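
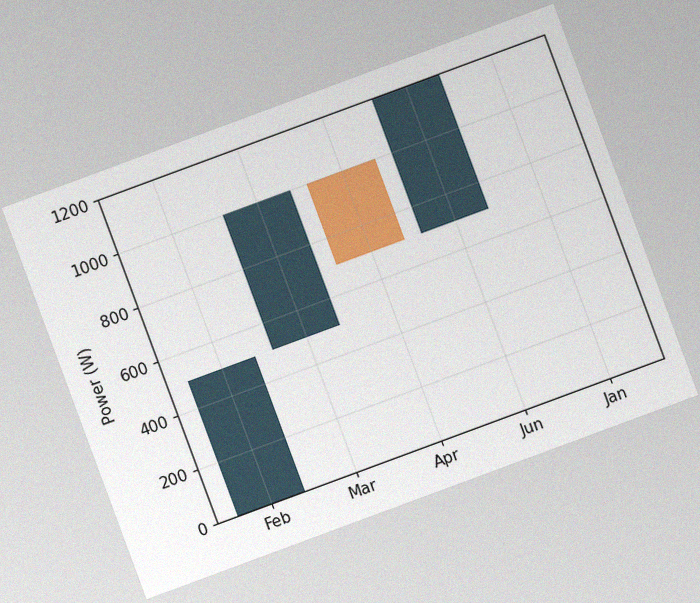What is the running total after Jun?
1200W

The chart is tilted about 20° counter-clockwise, with some photo noise. After Jun the running total reaches 1200W.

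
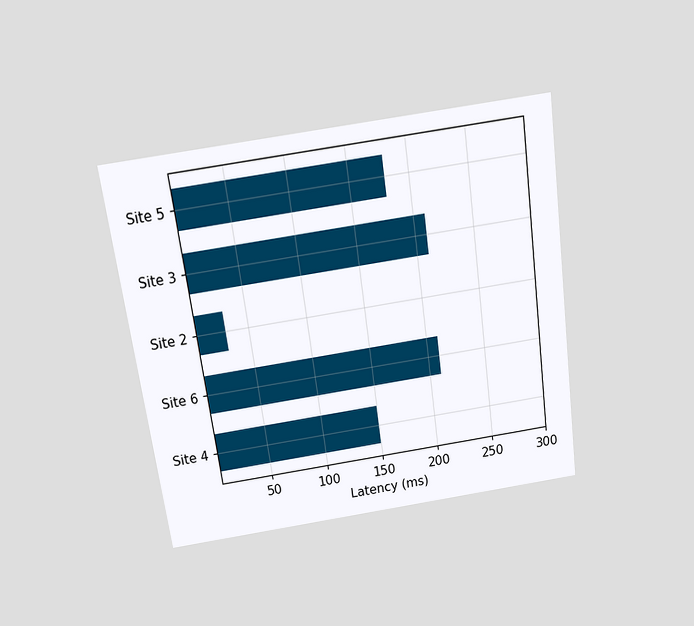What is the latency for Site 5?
180ms

The chart is tilted about 8° counter-clockwise and viewed slightly from above. Reading along the chart's x-axis, the Site 5 bar reaches 180ms.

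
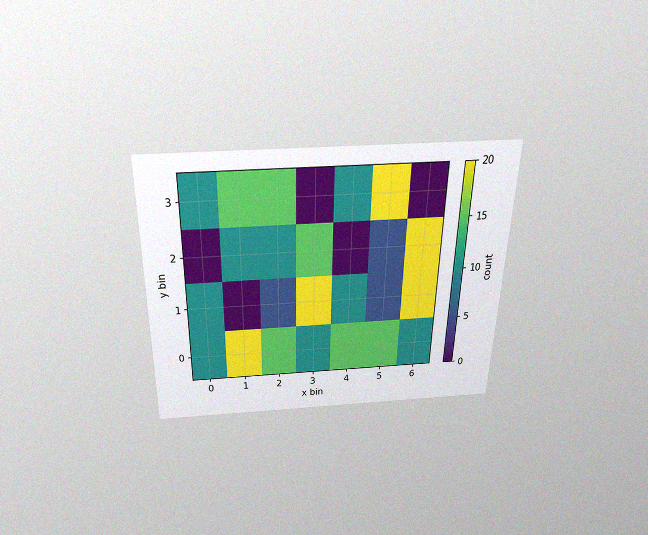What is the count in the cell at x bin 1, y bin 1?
The chart is viewed slightly from above, with some photo noise. Matching the cell (1, 1) against the colorbar gives 0.

0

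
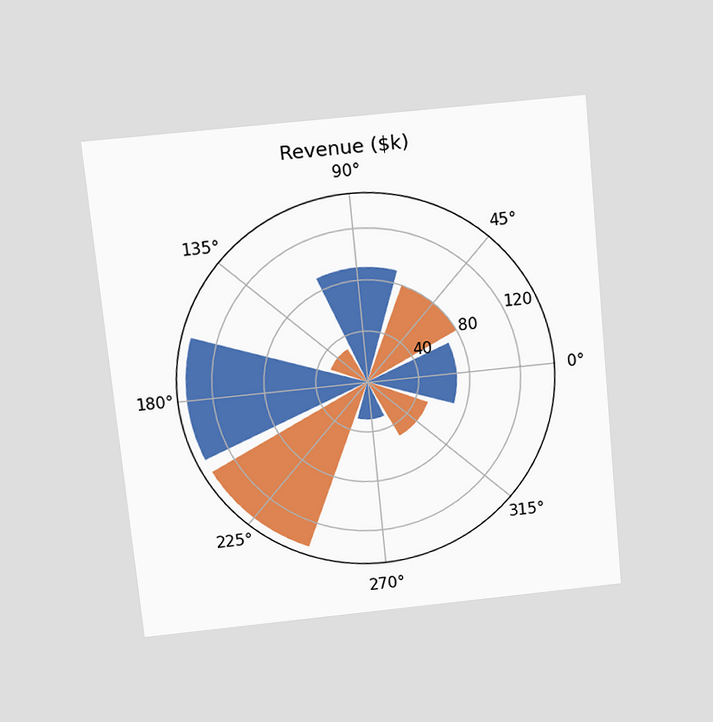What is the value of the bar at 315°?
The chart is tilted about 6° counter-clockwise and viewed slightly from above. The bar at 315° reaches $50k on the radial axis.

$50k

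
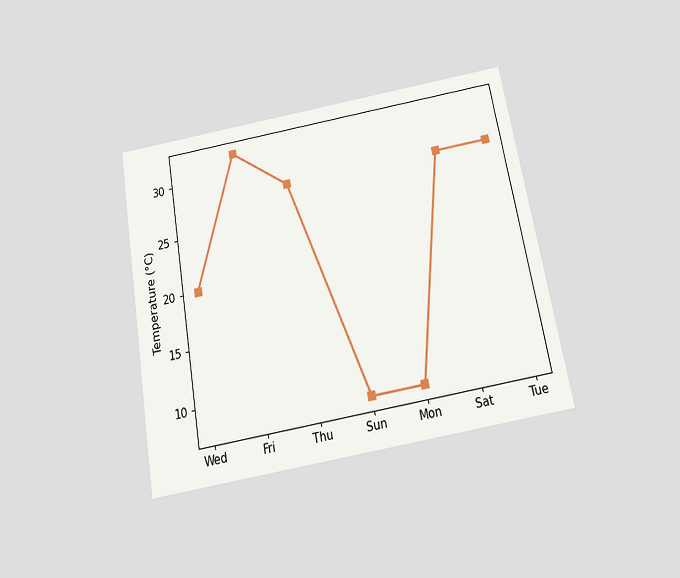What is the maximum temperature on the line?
32°C

The chart is tilted about 10° counter-clockwise and viewed slightly from below. The highest point is at Fri, and reading across to the y-axis gives 32°C.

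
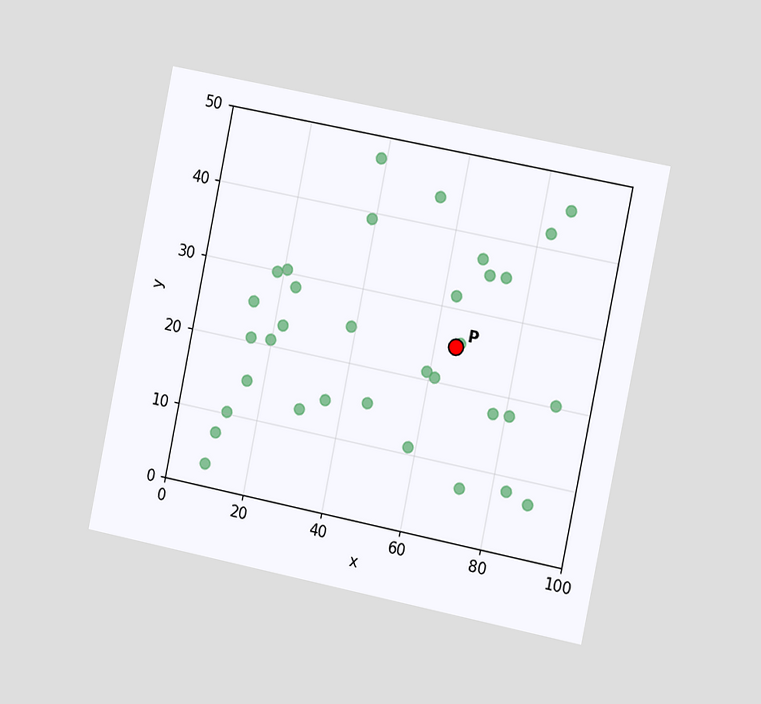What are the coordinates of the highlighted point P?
The chart is tilted about 11° clockwise and viewed slightly from the right. Following the gridlines from P to each axis, P sits at (65, 25).

(65, 25)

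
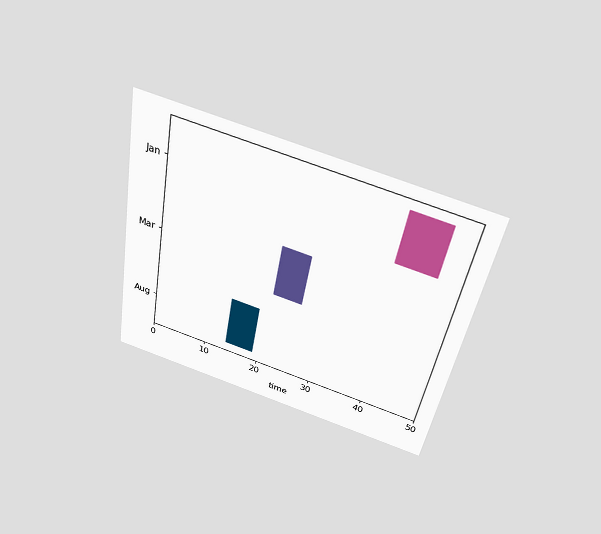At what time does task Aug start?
14

The chart is tilted about 10° clockwise and viewed slightly from above. The Aug bar begins at t=14.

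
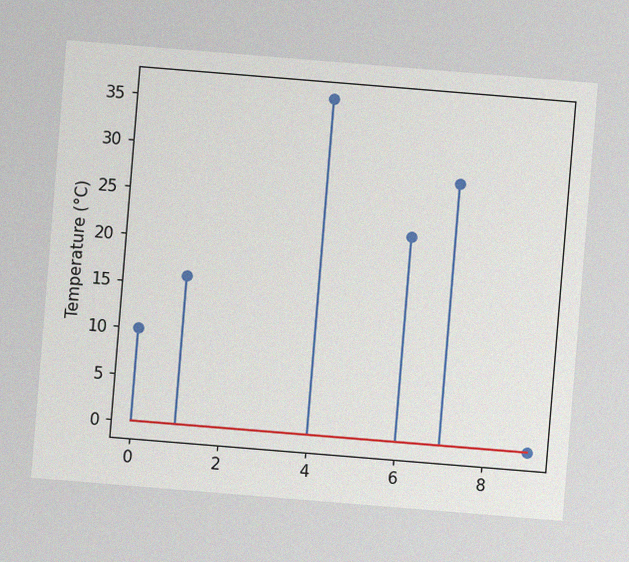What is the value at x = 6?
The chart is tilted about 5° clockwise, with some photo noise. The stem at x=6 reaches 22°C.

22°C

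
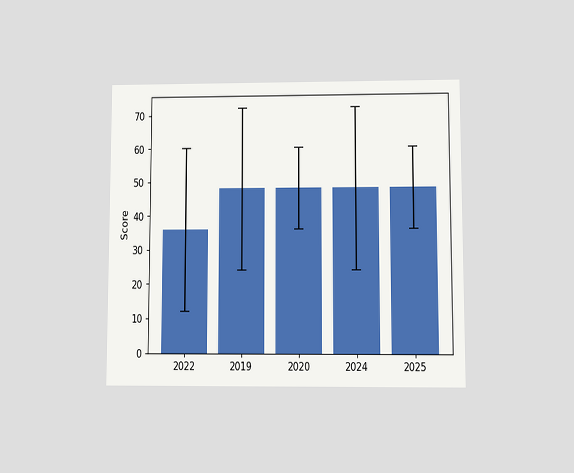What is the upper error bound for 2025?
60

The chart is viewed at a slight angle. The 2025 bar's upper whisker reaches 60.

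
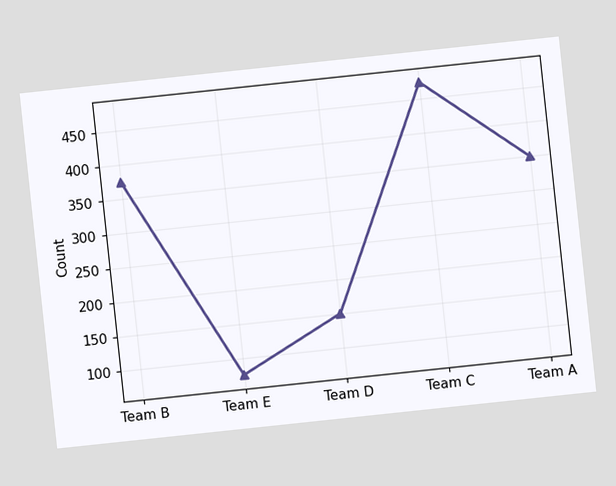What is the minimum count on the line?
The chart is tilted about 6° counter-clockwise. The lowest point is at Team E, and reading across to the y-axis gives 75.

75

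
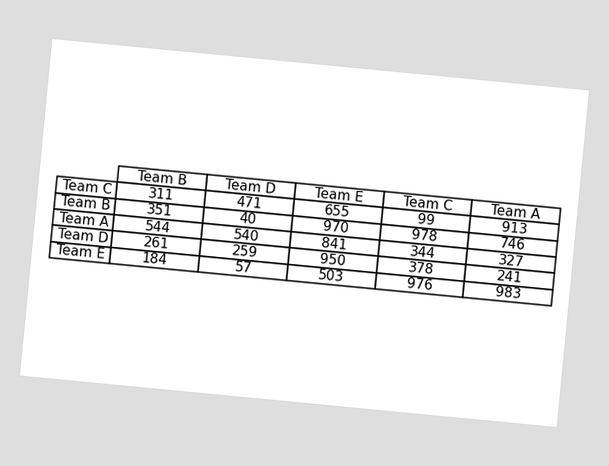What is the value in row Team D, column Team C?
378

The chart is tilted about 5° clockwise. The (Team D, Team C) cell reads 378.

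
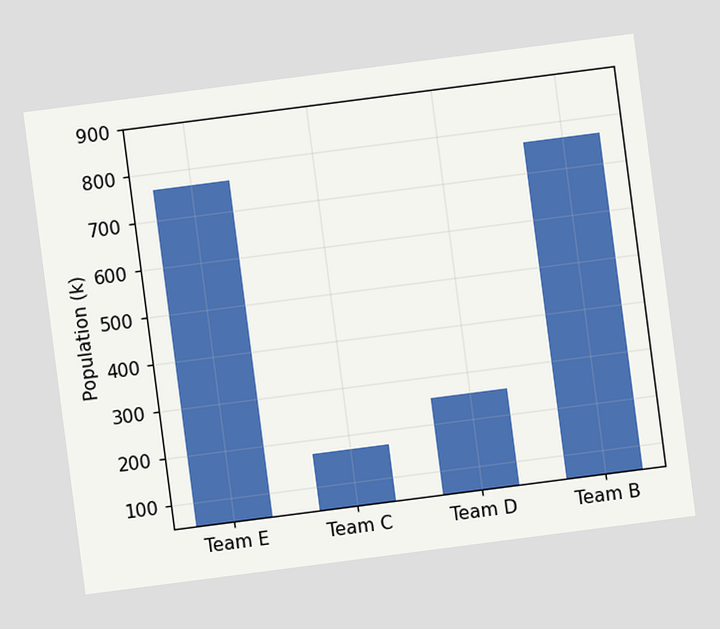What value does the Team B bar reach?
The chart is tilted about 7° counter-clockwise. Reading along the chart's y-axis, the Team B bar reaches 765k.

765k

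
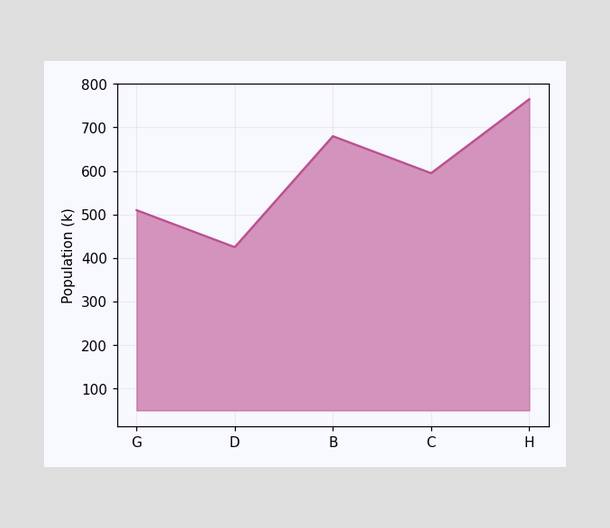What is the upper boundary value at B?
At B the upper boundary is at 680k.

680k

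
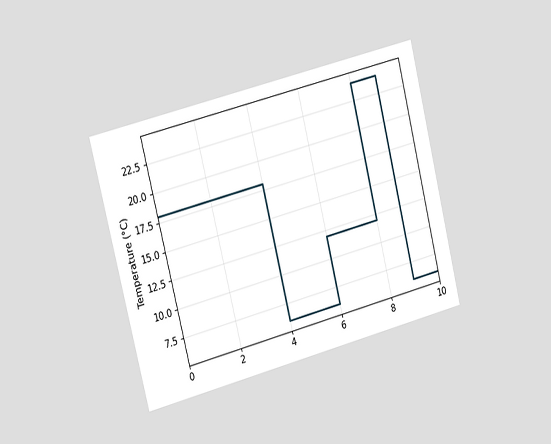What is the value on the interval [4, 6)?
6°C

The chart is tilted about 14° counter-clockwise and viewed slightly from the left. On [4, 6) the step sits at 6°C.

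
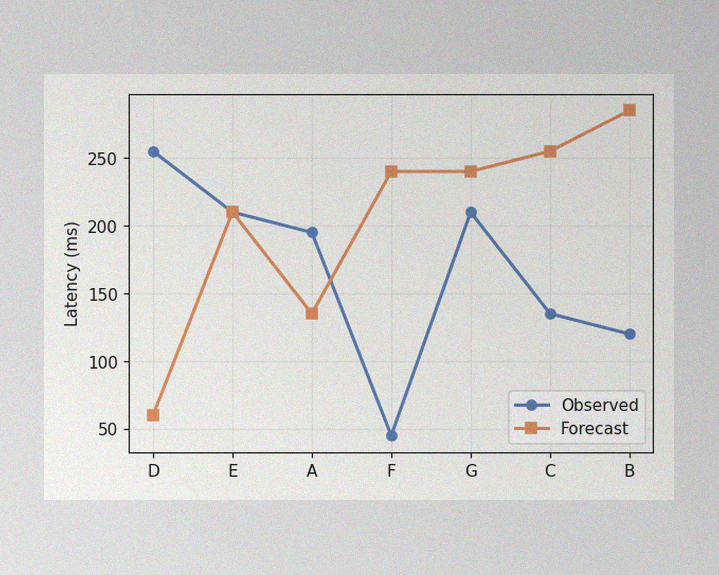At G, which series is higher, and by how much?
The image has some photo noise and uneven lighting. At G, Forecast sits above the other line by 30ms.

Forecast, by 30ms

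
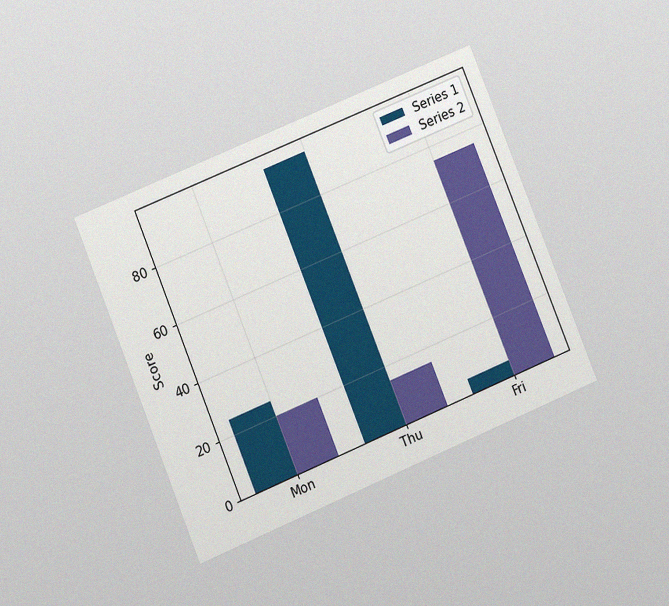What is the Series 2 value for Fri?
The chart is tilted about 22° counter-clockwise and viewed at a slight angle, with some photo noise. The Series 2 bar at Fri reaches 75 on the y-axis.

75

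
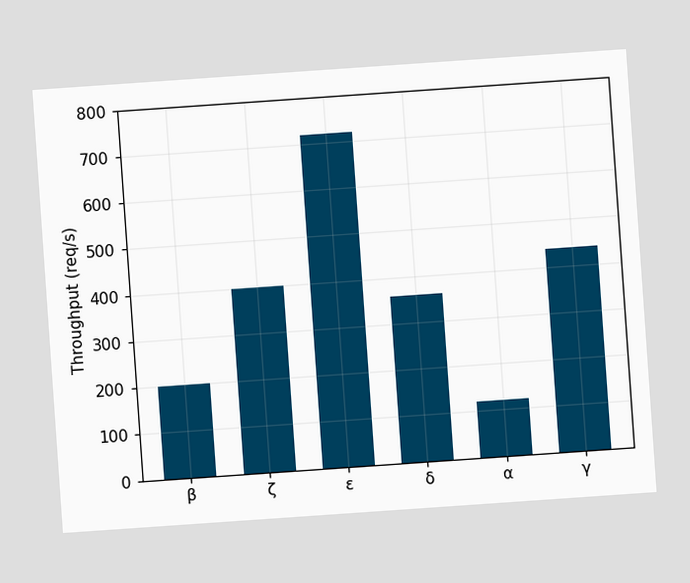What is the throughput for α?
120req/s

The chart is tilted about 4° counter-clockwise. Reading along the chart's y-axis, the α bar reaches 120req/s.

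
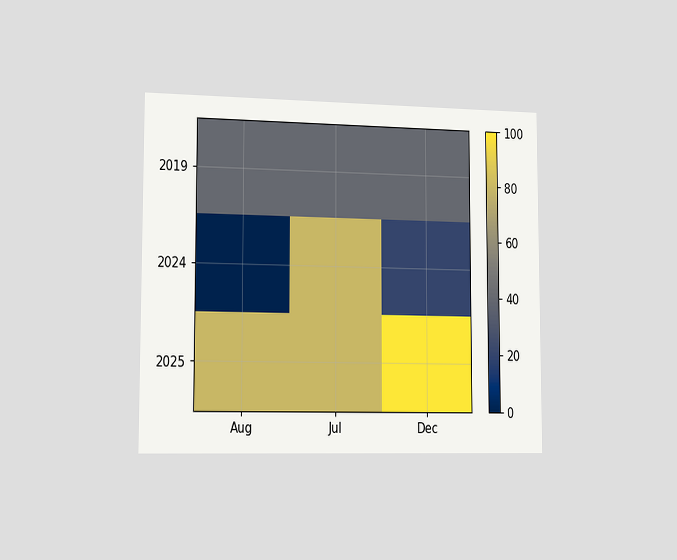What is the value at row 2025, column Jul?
The chart is viewed slightly from the left. Matching cell (2025, Jul) against the colorbar gives 80.

80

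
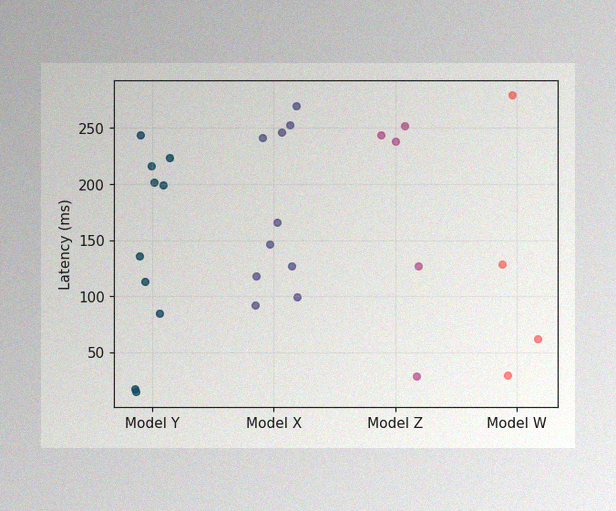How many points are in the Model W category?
The image has some photo noise and uneven lighting. Counting the markers in the Model W column gives 4.

4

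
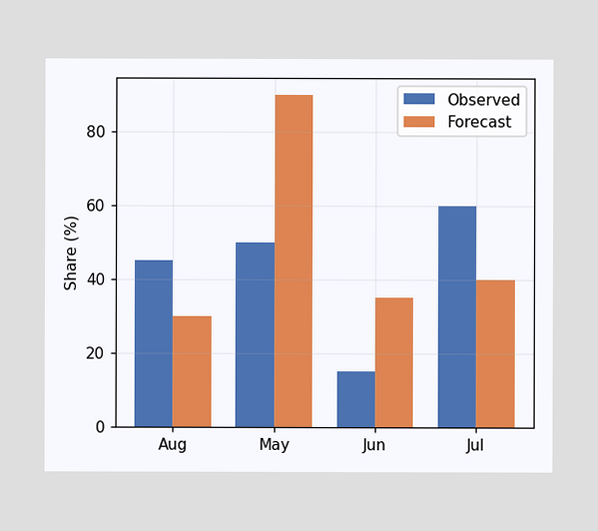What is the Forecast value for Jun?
35%

The Forecast bar at Jun reaches 35% on the y-axis.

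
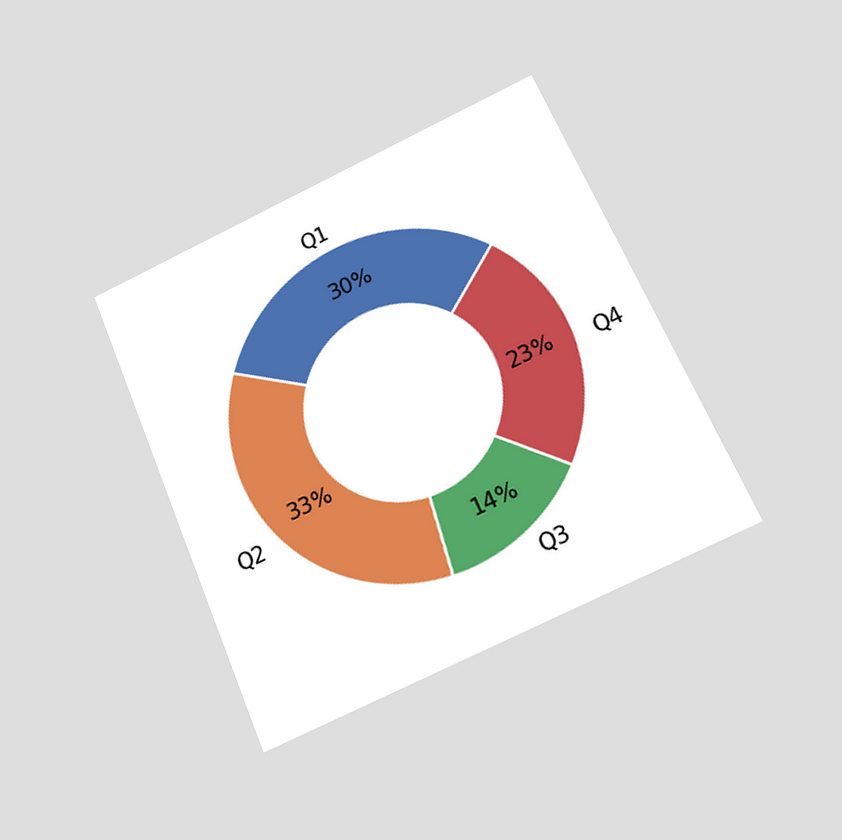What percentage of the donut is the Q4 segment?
The chart is tilted about 23° counter-clockwise and viewed at a slight angle. The Q4 segment takes up 23% of the ring.

23%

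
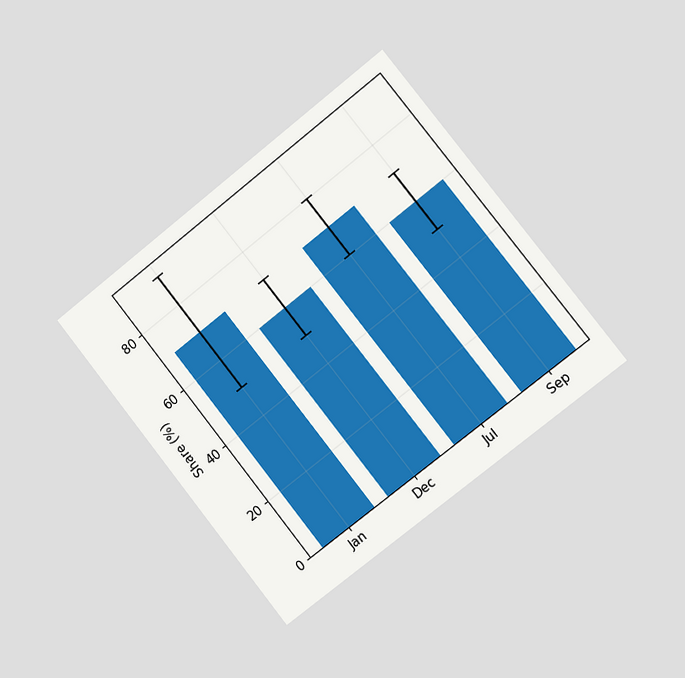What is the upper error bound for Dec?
The chart is tilted about 38° counter-clockwise and viewed slightly from the right. The Dec bar's upper whisker reaches 70%.

70%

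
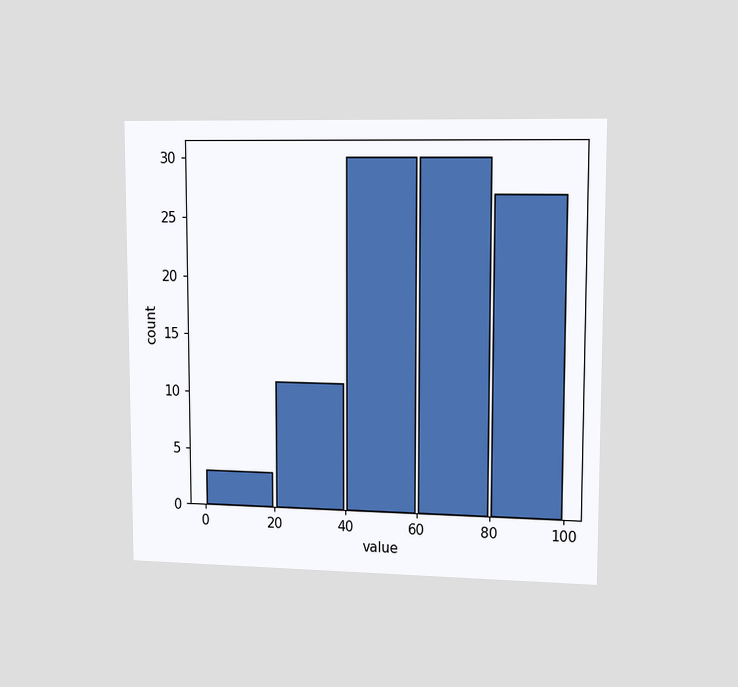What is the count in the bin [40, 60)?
30

The chart is viewed slightly from the right. The [40, 60) bin has height 30.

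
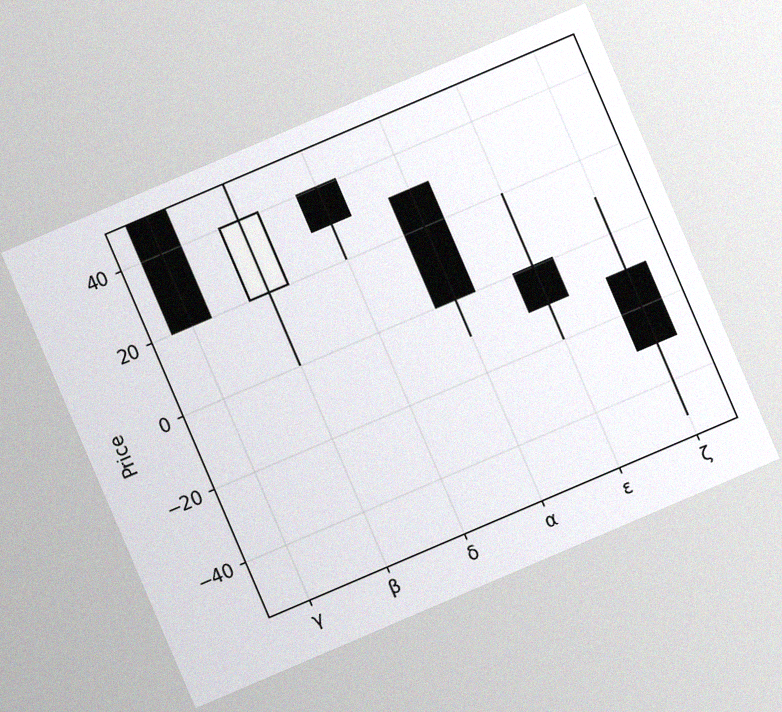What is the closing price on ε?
-10

The chart is tilted about 23° counter-clockwise, with some photo noise. The ε candle closes at -10.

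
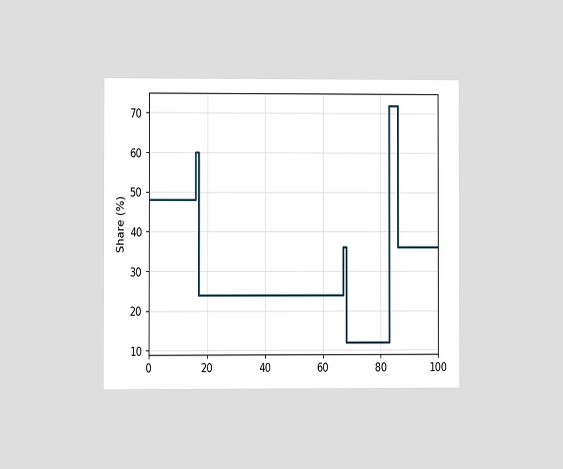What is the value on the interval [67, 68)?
The chart is viewed at a slight angle. On [67, 68) the step sits at 36%.

36%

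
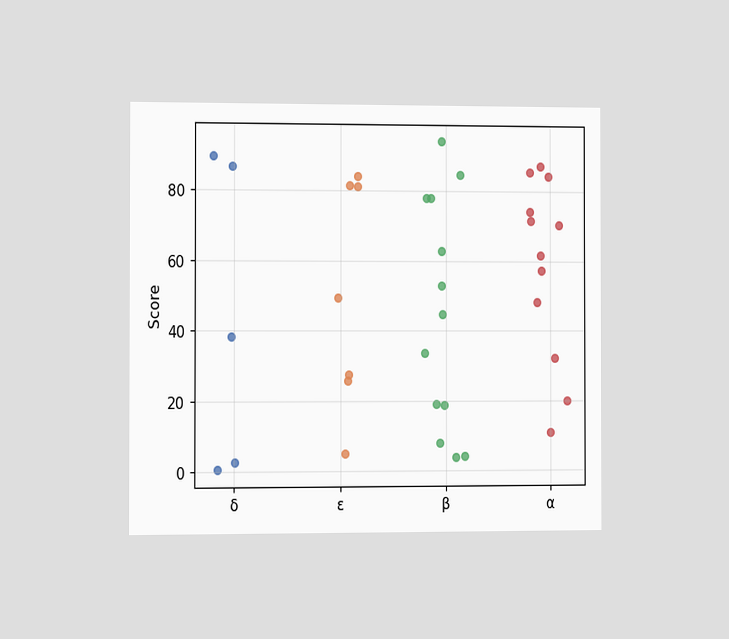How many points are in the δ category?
5

The chart is viewed slightly from the left. Counting the markers in the δ column gives 5.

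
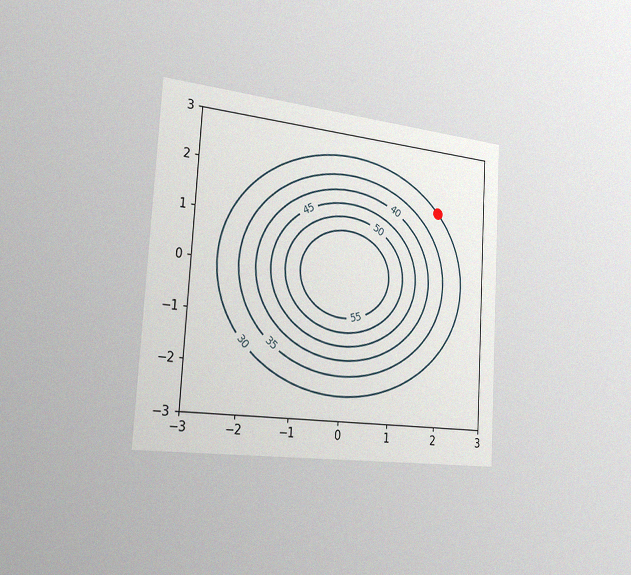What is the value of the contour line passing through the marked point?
The chart is tilted about 3° clockwise and viewed slightly from the left, with some photo noise. The marked point sits on the contour labelled 30.

30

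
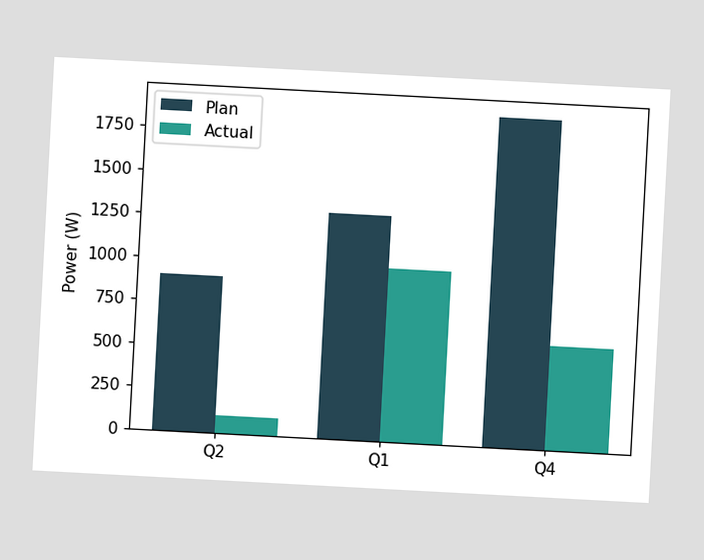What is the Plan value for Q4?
1900W

The chart is tilted about 3° clockwise. The Plan bar at Q4 reaches 1900W on the y-axis.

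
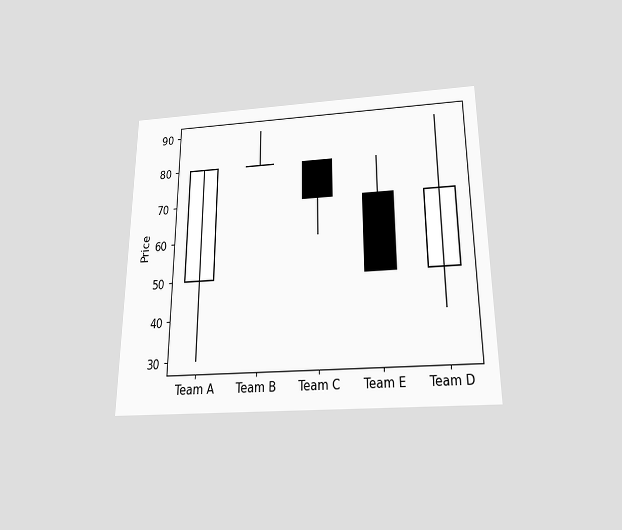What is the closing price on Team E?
50

The chart is viewed slightly from below. The Team E candle closes at 50.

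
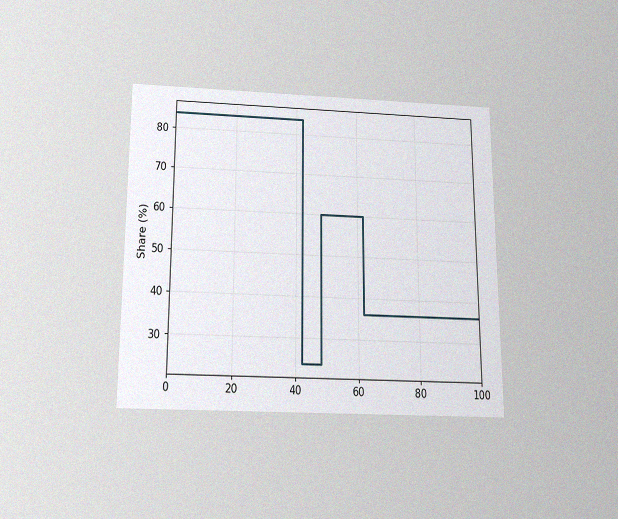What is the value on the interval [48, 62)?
The chart is viewed slightly from below, with some photo noise. On [48, 62) the step sits at 60%.

60%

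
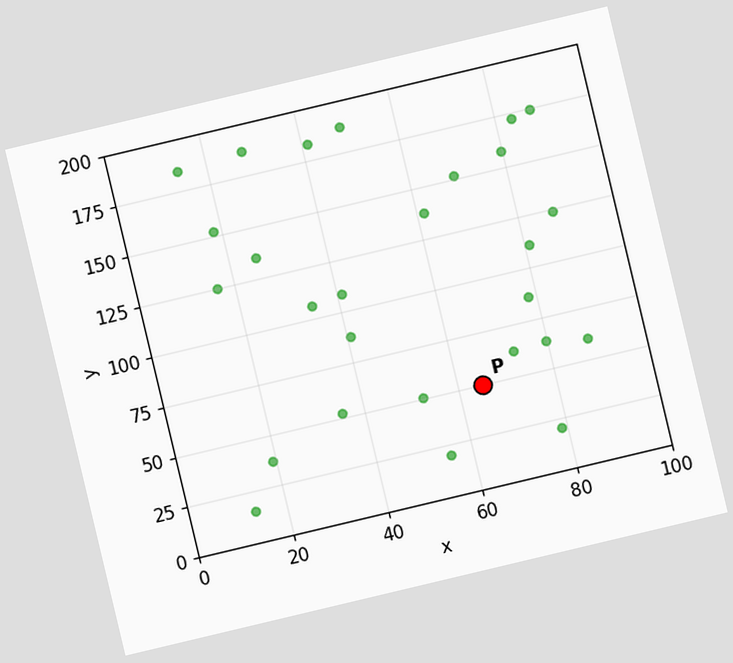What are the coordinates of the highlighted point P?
The chart is tilted about 13° counter-clockwise. Following the gridlines from P to each axis, P sits at (65, 50).

(65, 50)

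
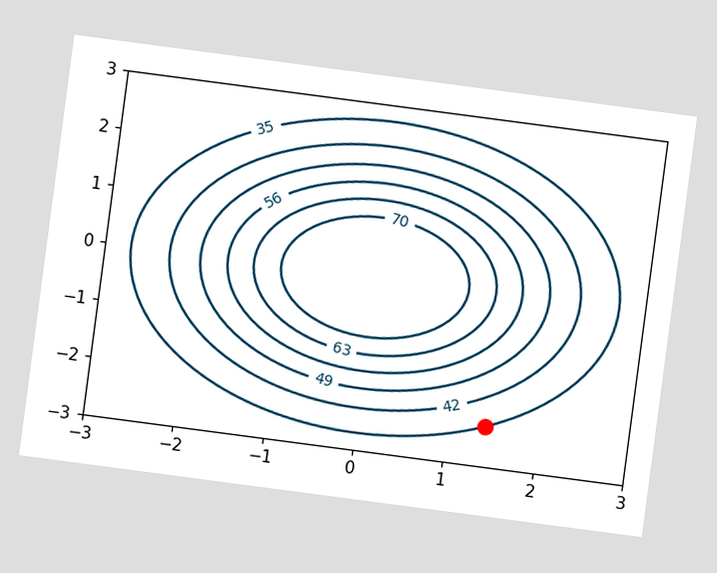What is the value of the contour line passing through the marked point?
The chart is tilted about 8° clockwise. The marked point sits on the contour labelled 35.

35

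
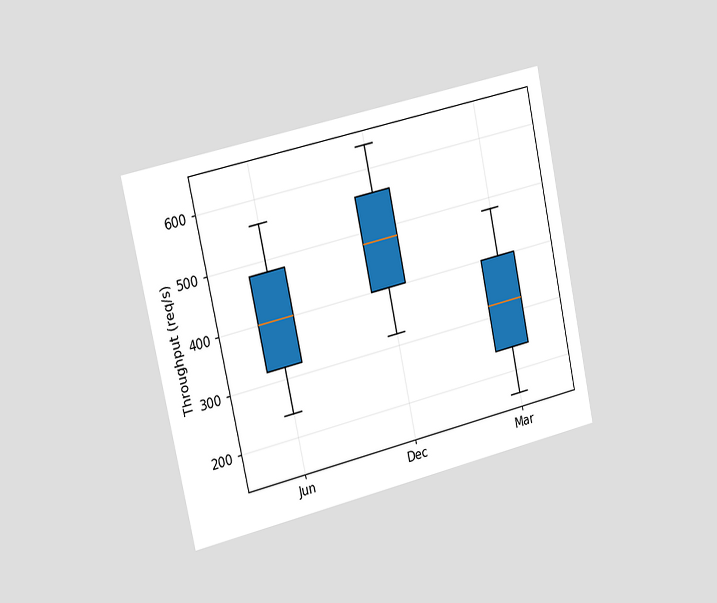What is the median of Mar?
320req/s

The chart is tilted about 12° counter-clockwise and viewed slightly from the left. The median line in the Mar box sits at 320req/s.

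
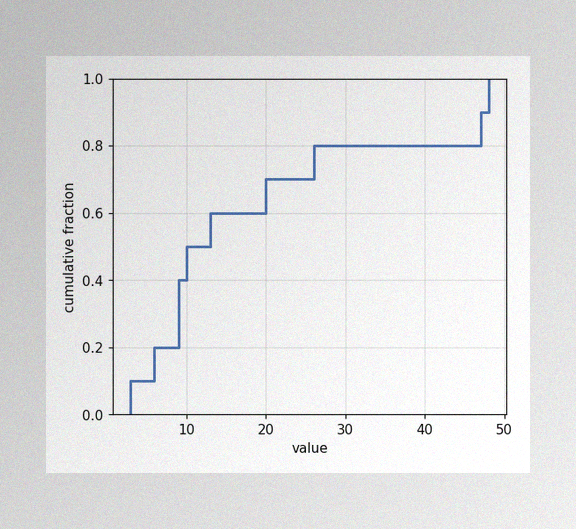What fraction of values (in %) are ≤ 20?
The image has some photo noise and uneven lighting. At x=20 the ECDF step is at 70%.

70%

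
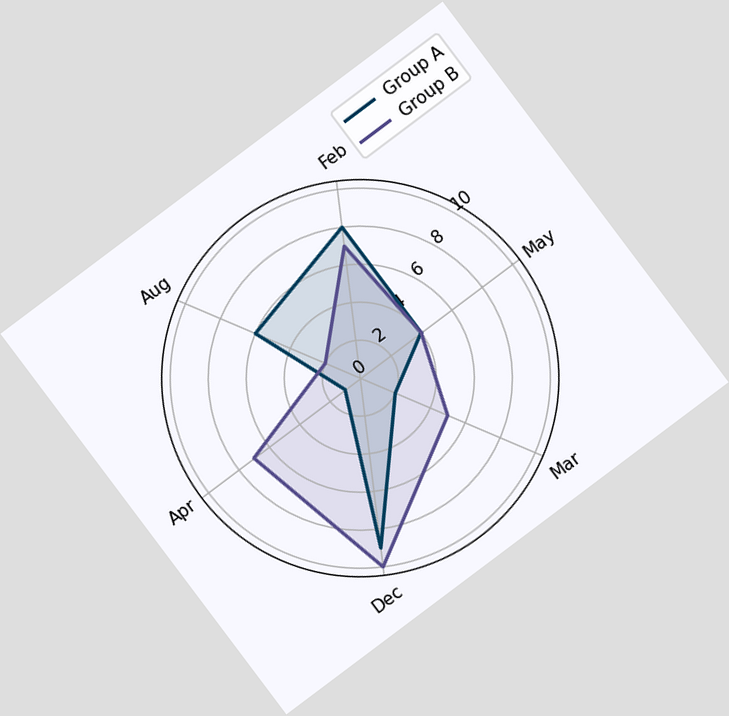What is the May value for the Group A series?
4

The chart is tilted about 37° counter-clockwise. On the May axis, Group A reaches 4.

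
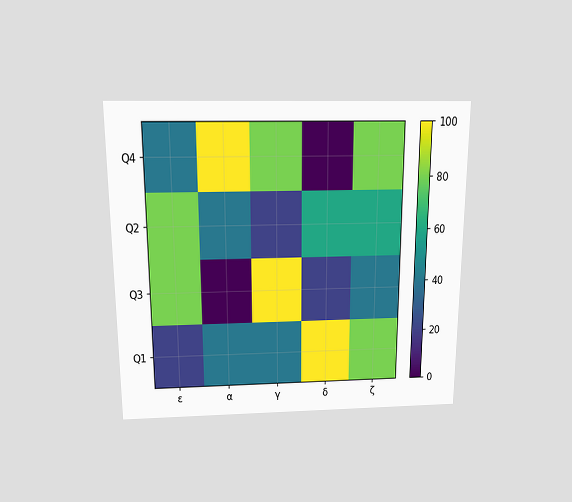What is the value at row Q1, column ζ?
80

The chart is viewed slightly from above. Matching cell (Q1, ζ) against the colorbar gives 80.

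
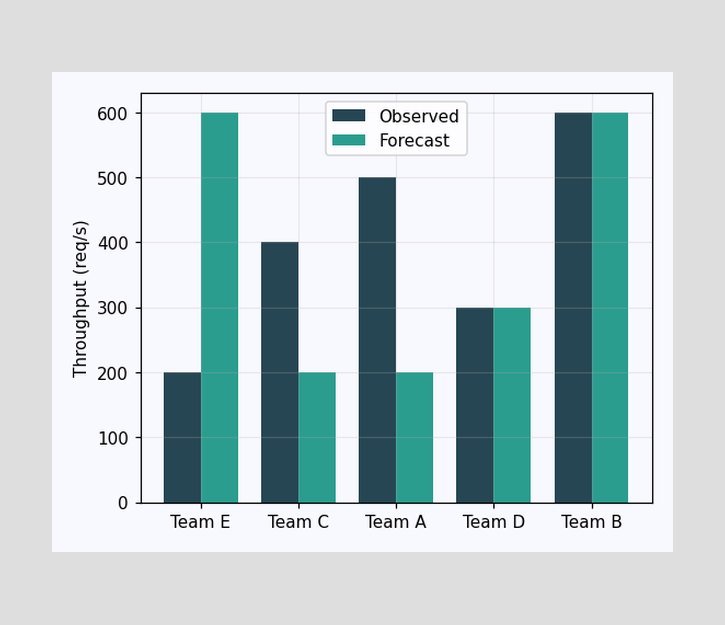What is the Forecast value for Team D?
300req/s

The Forecast bar at Team D reaches 300req/s on the y-axis.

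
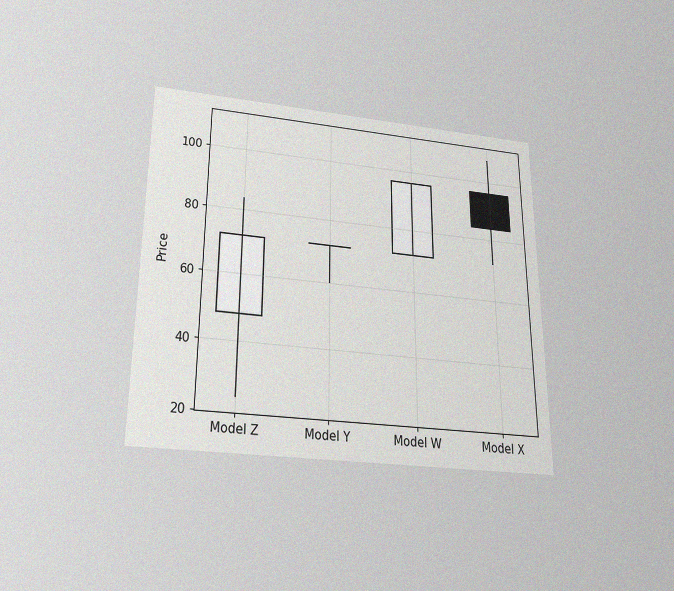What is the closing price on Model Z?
72

The chart is viewed slightly from below, with some photo noise. The Model Z candle closes at 72.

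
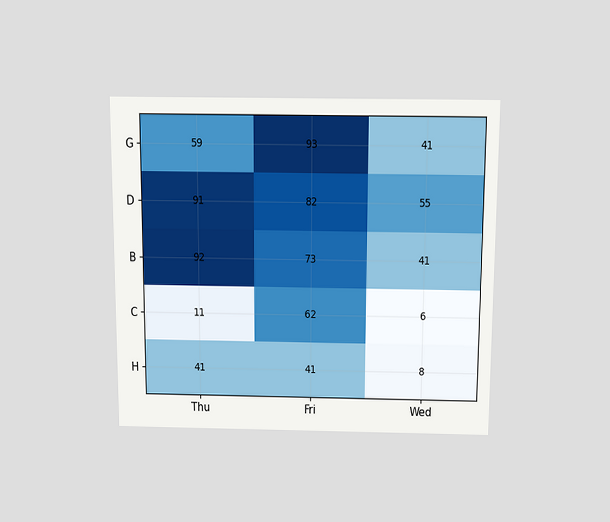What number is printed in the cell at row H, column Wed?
The chart is viewed slightly from above. The (H, Wed) cell reads 8.

8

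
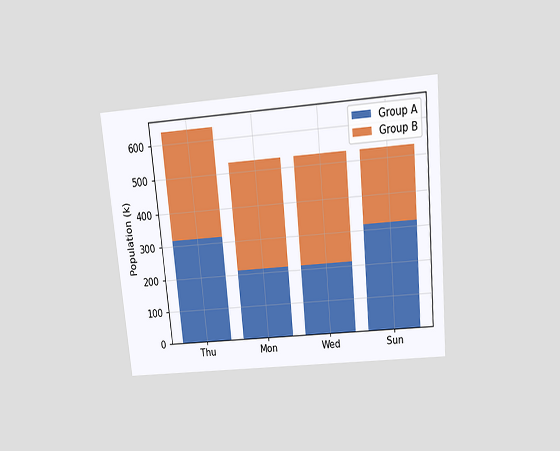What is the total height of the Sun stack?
The chart is tilted about 5° counter-clockwise and viewed slightly from above. The Sun stack's top reaches 530k on the y-axis.

530k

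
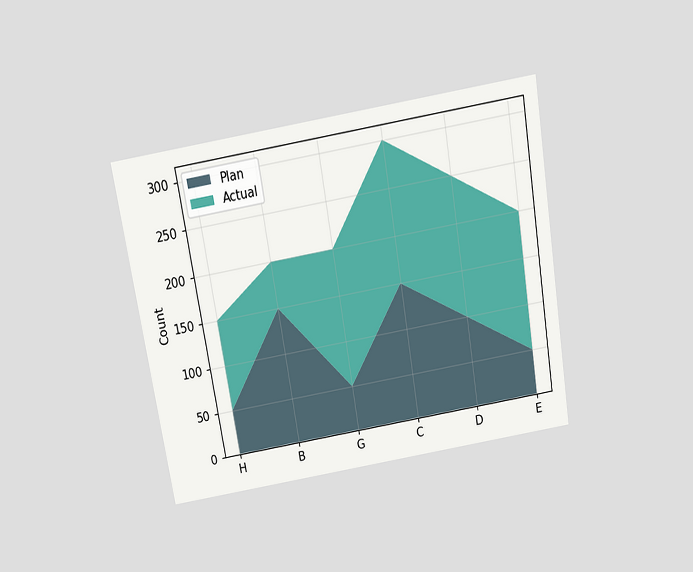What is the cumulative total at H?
The chart is tilted about 10° counter-clockwise and viewed slightly from above. The stacked total at H reaches 150.

150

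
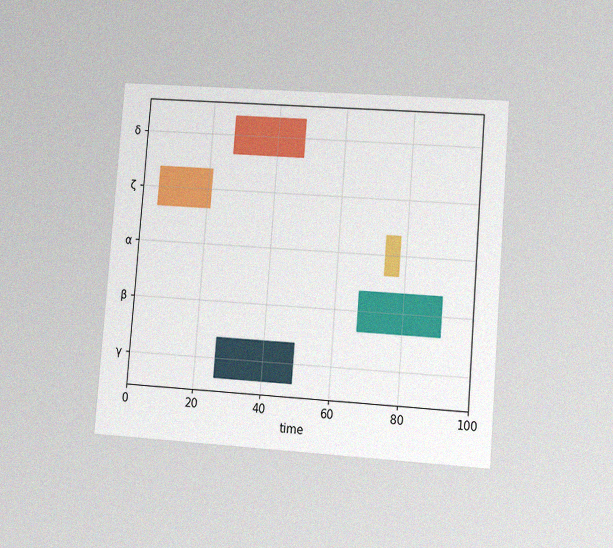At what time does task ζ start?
The chart is tilted about 4° clockwise and viewed at a slight angle, with some photo noise. The ζ bar begins at t=5.

5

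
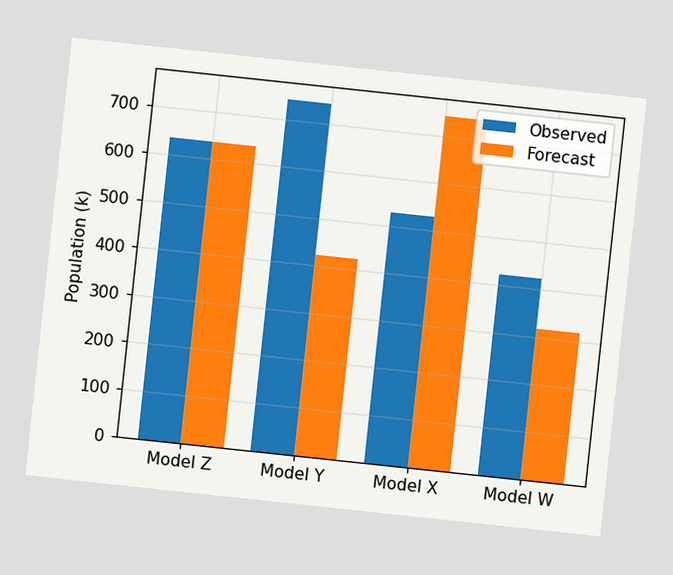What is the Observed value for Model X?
The chart is tilted about 6° clockwise. The Observed bar at Model X reaches 530k on the y-axis.

530k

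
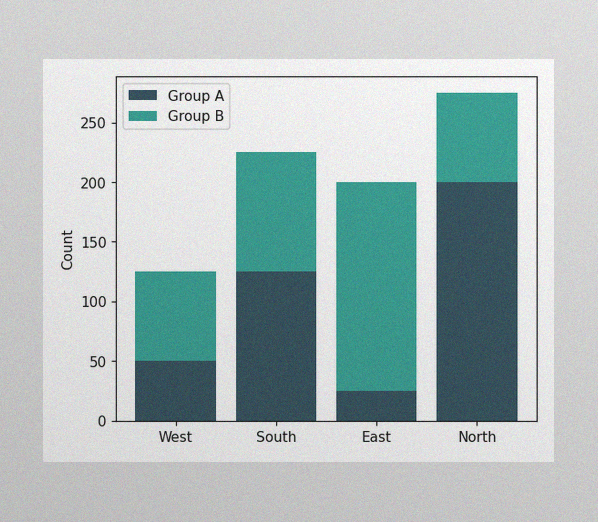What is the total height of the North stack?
275

The image has some photo noise and uneven lighting. The North stack's top reaches 275 on the y-axis.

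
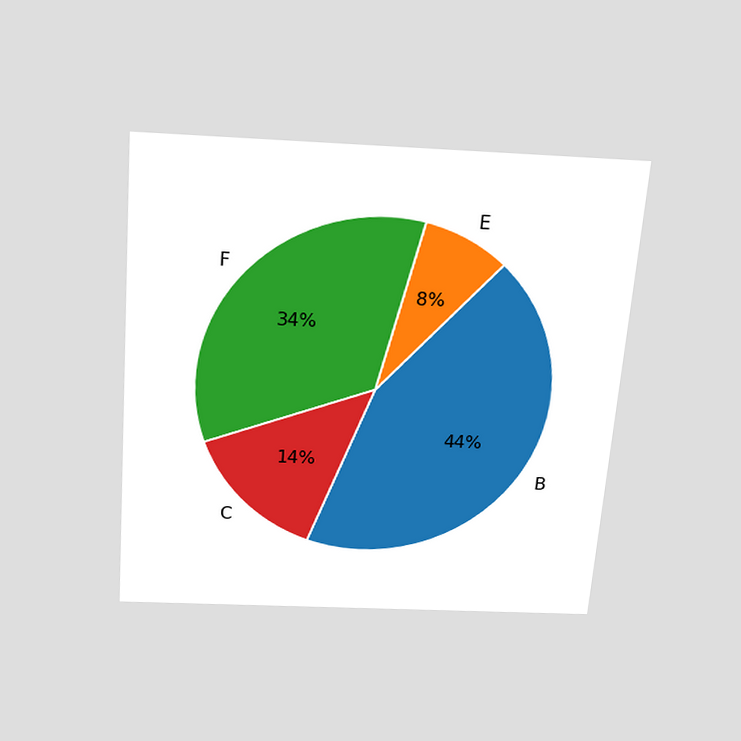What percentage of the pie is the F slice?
The chart is tilted about 4° clockwise and viewed slightly from above. The F slice takes up 34% of the pie.

34%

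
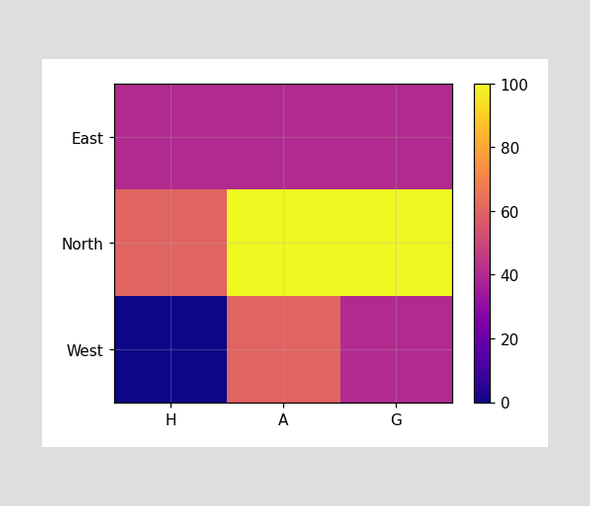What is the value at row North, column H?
60

Matching cell (North, H) against the colorbar gives 60.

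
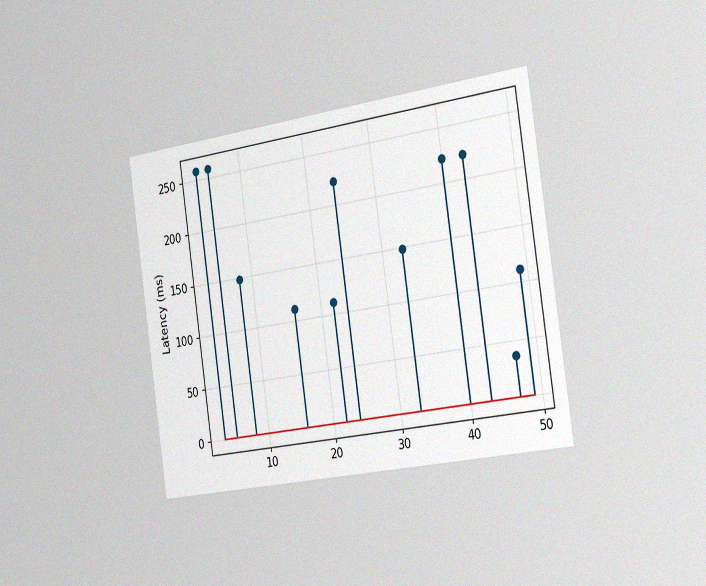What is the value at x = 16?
The chart is tilted about 8° counter-clockwise and viewed slightly from the right, with some photo noise. The stem at x=16 reaches 111ms.

111ms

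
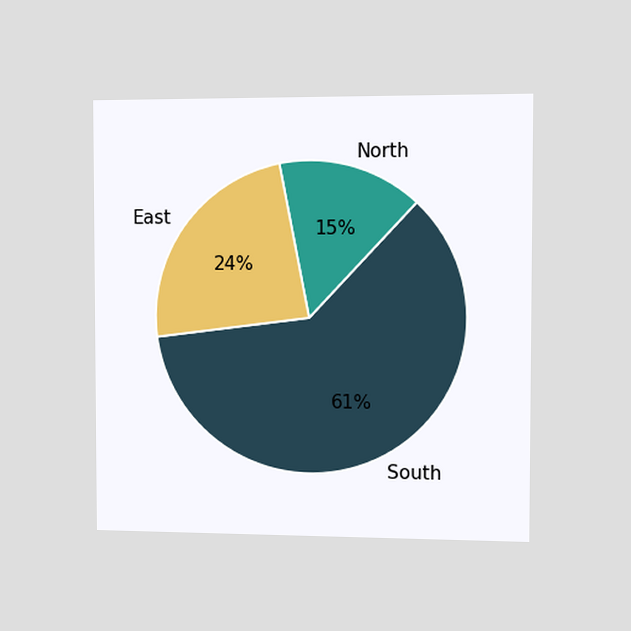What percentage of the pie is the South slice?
The chart is viewed slightly from the right. The South slice takes up 61% of the pie.

61%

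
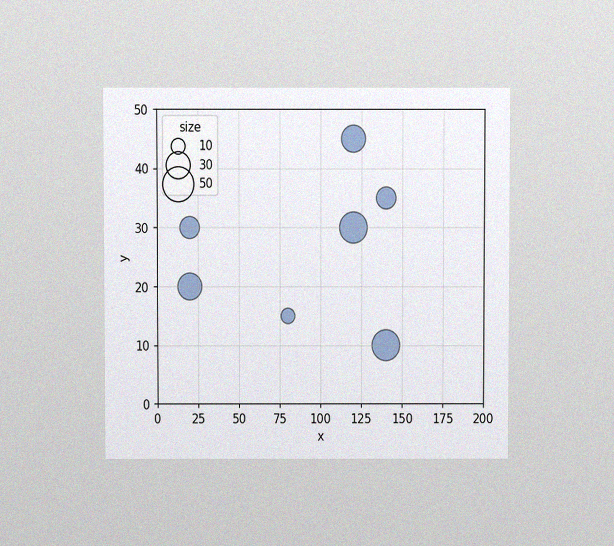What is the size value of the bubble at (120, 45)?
The chart is viewed at a slight angle, with some photo noise. Matching the bubble at (120, 45) against the size legend gives 30.

30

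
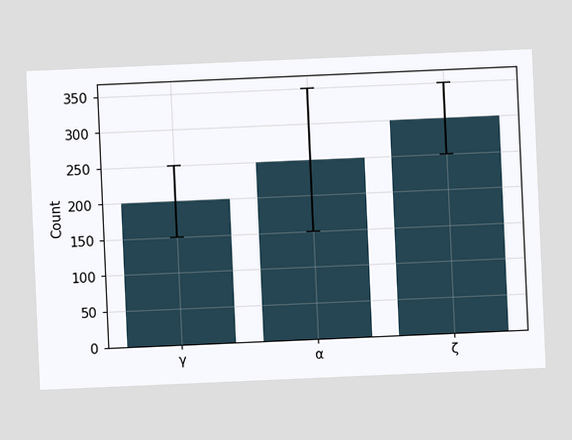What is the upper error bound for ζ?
The chart is tilted about 3° counter-clockwise. The ζ bar's upper whisker reaches 350.

350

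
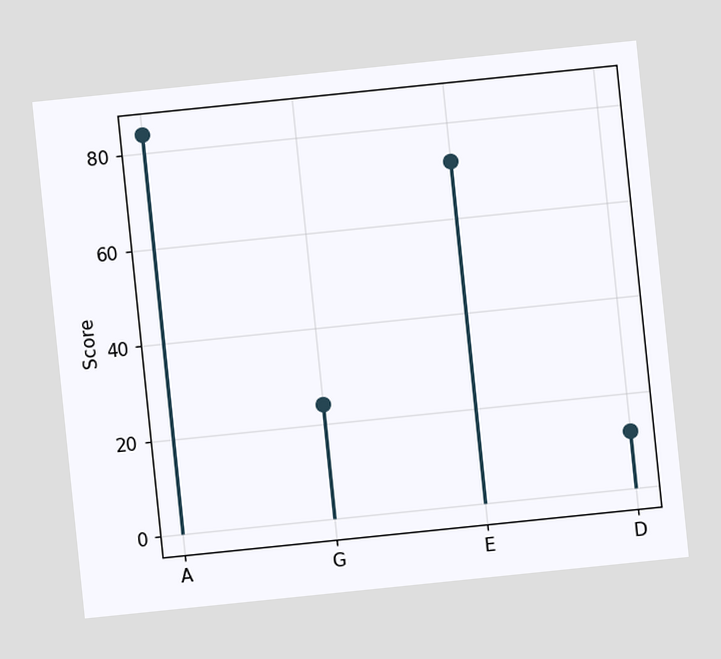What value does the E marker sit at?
The chart is tilted about 6° counter-clockwise. The E marker sits at 72.

72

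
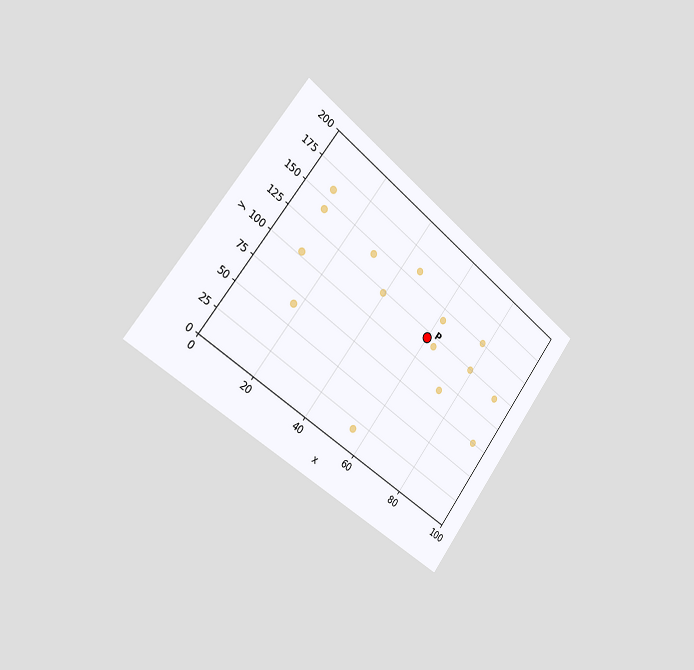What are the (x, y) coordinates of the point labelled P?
(60, 120)

The chart is tilted about 38° clockwise and viewed slightly from the left. Following the gridlines from P to each axis, P sits at (60, 120).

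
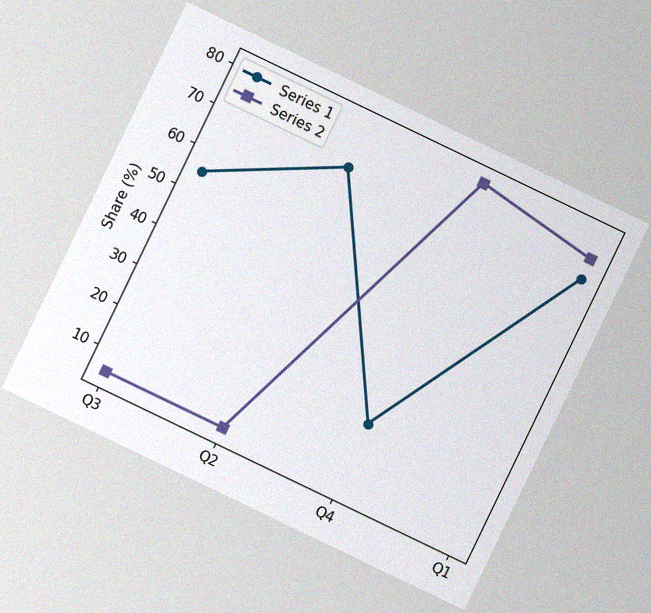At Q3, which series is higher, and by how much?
Series 1, by 50%

The chart is tilted about 26° clockwise, with some photo noise. At Q3, Series 1 sits above the other line by 50%.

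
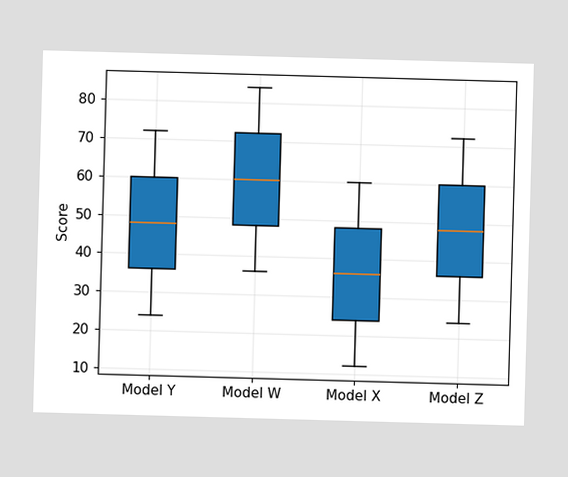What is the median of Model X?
36

The median line in the Model X box sits at 36.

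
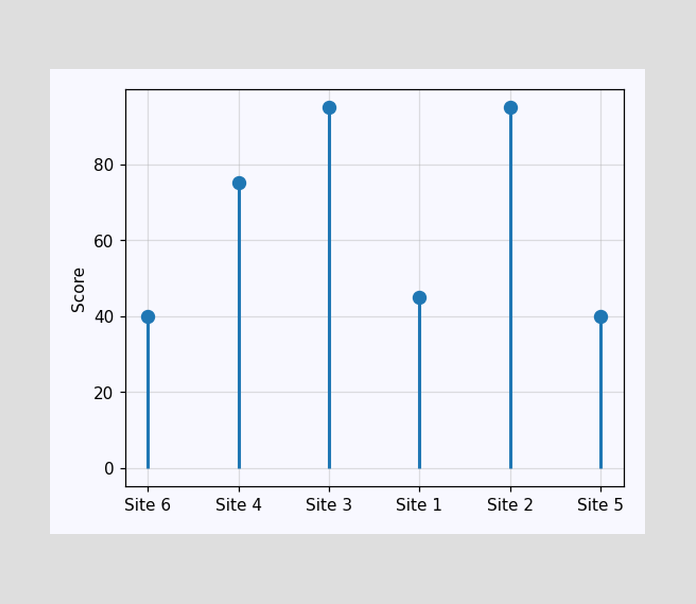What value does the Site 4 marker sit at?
The Site 4 marker sits at 75.

75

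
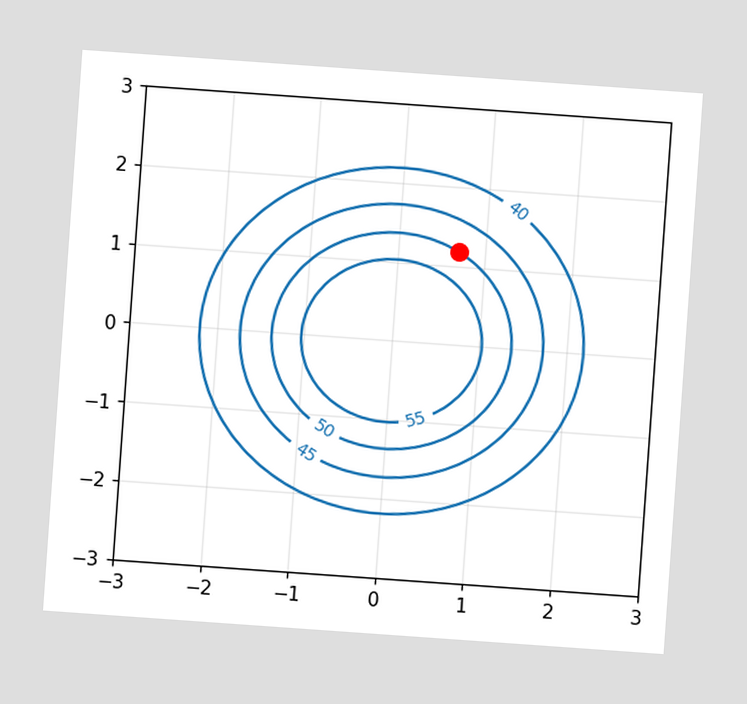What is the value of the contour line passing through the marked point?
50

The chart is tilted about 4° clockwise. The marked point sits on the contour labelled 50.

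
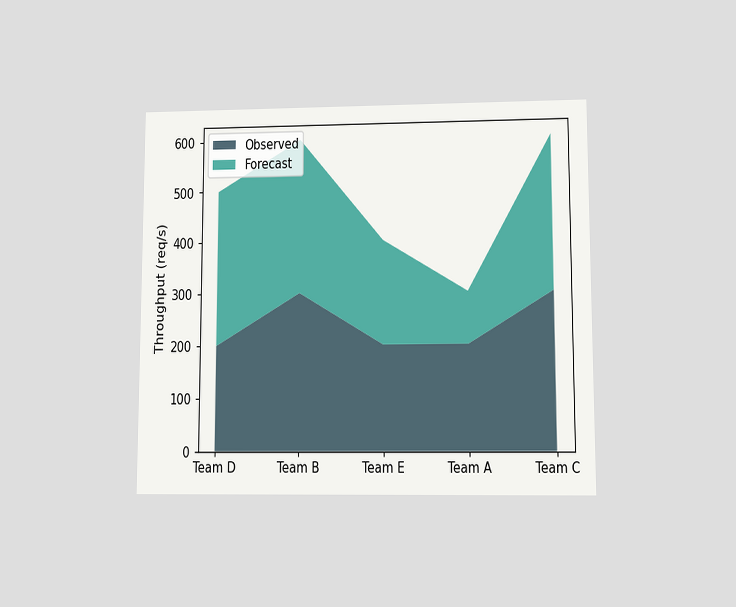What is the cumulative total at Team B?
600req/s

The chart is viewed at a slight angle. The stacked total at Team B reaches 600req/s.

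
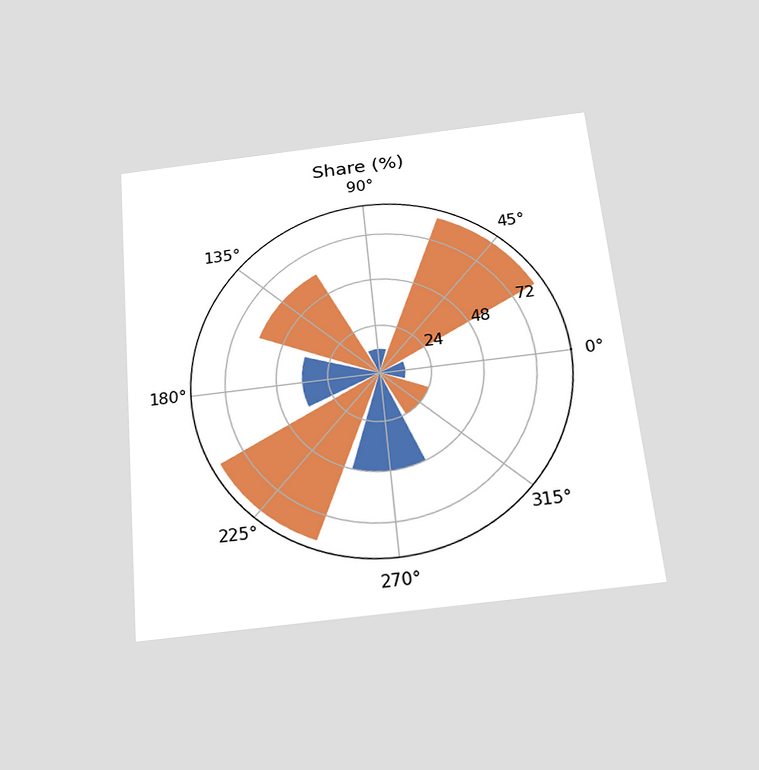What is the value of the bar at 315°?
24%

The chart is tilted about 5° counter-clockwise and viewed slightly from below. The bar at 315° reaches 24% on the radial axis.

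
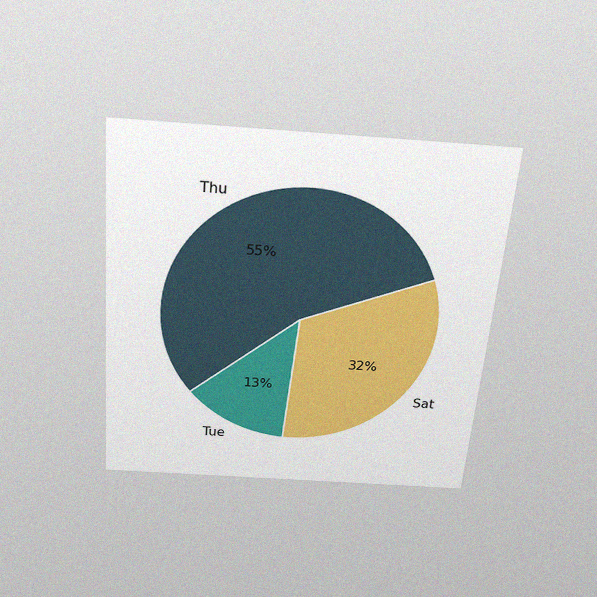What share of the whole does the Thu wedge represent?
The chart is tilted about 5° clockwise and viewed slightly from above, with some photo noise. The Thu slice takes up 55% of the pie.

55%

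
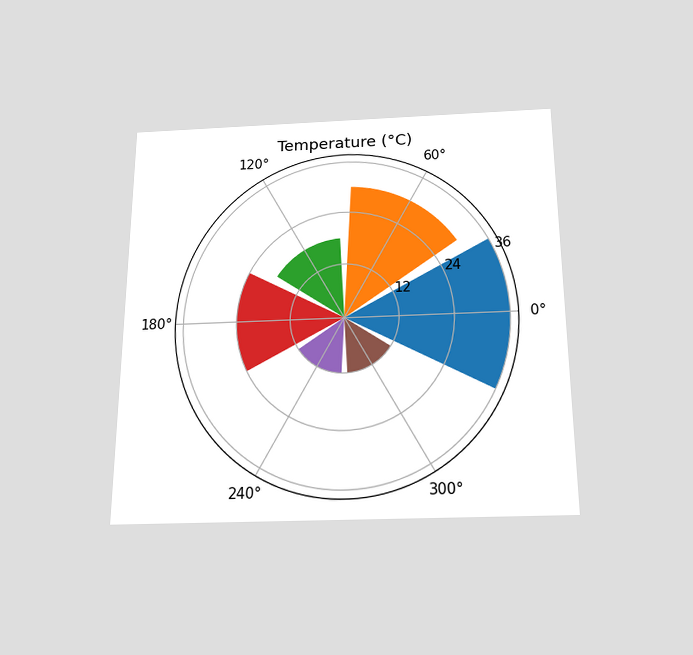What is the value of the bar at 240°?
12°C

The chart is viewed slightly from below. The bar at 240° reaches 12°C on the radial axis.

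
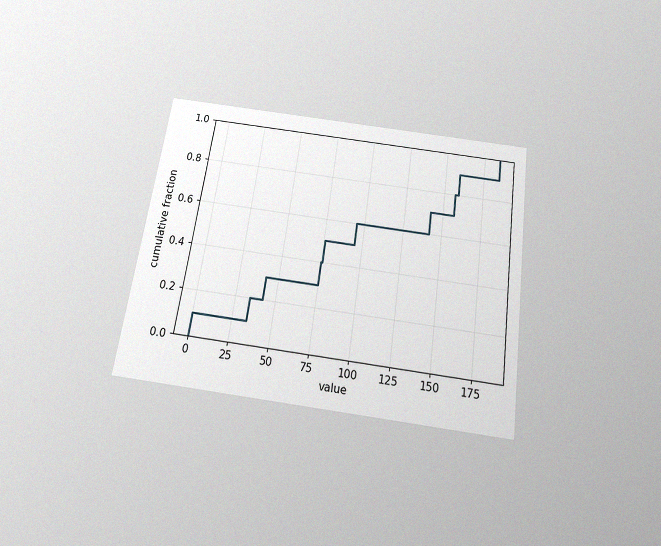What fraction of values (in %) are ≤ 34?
20%

The chart is tilted about 8° clockwise and viewed slightly from below, with some photo noise. At x=34 the ECDF step is at 20%.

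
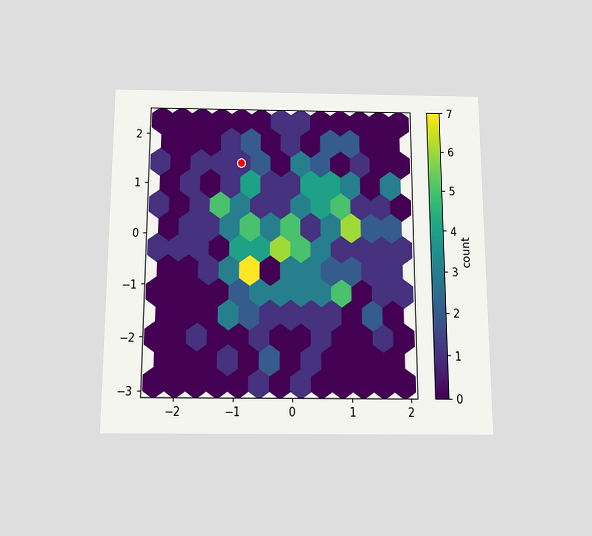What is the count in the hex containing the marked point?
The chart is viewed slightly from below. The marked hex reads 1 on the colorbar.

1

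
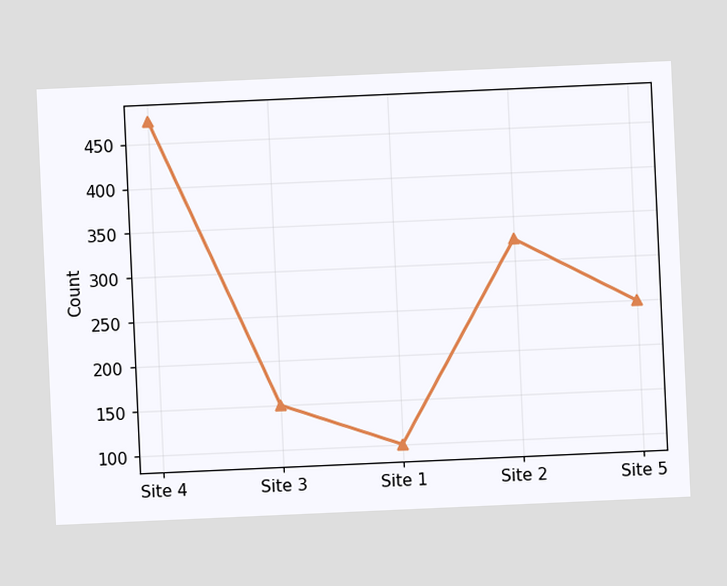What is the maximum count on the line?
475

The chart is tilted about 3° counter-clockwise. The highest point is at Site 4, and reading across to the y-axis gives 475.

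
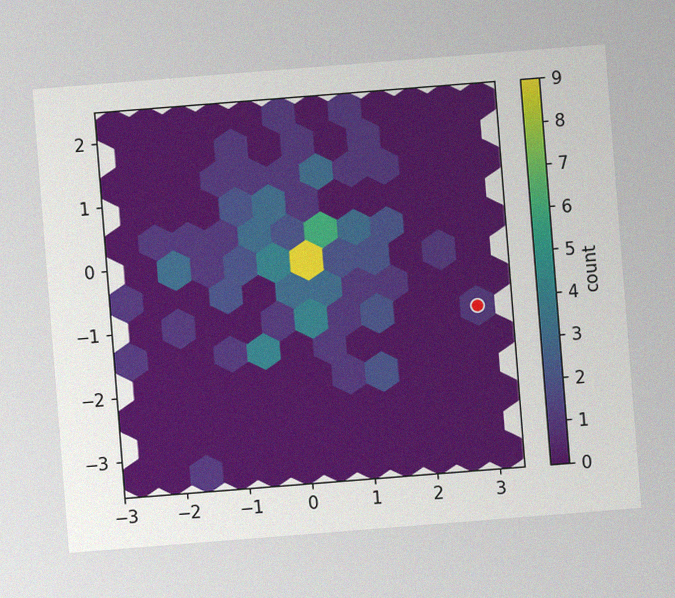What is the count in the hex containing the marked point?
1

The chart is tilted about 5° counter-clockwise, with some photo noise. The marked hex reads 1 on the colorbar.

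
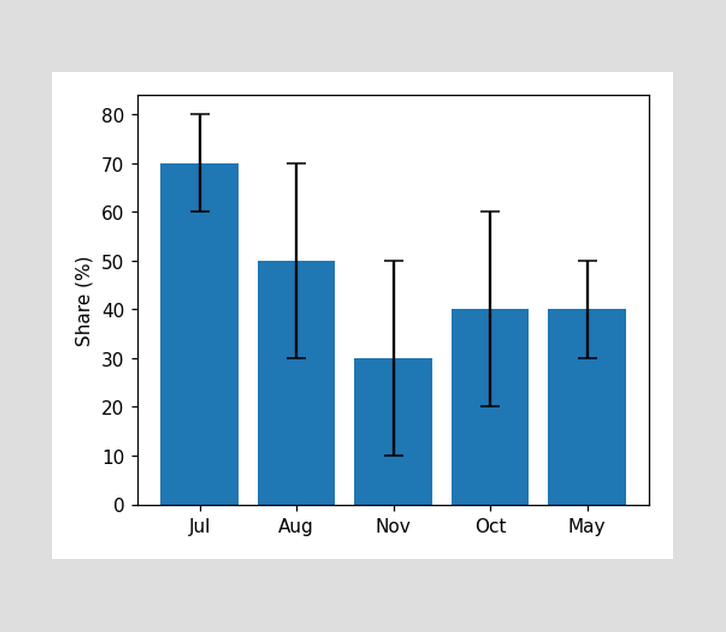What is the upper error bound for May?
The May bar's upper whisker reaches 50%.

50%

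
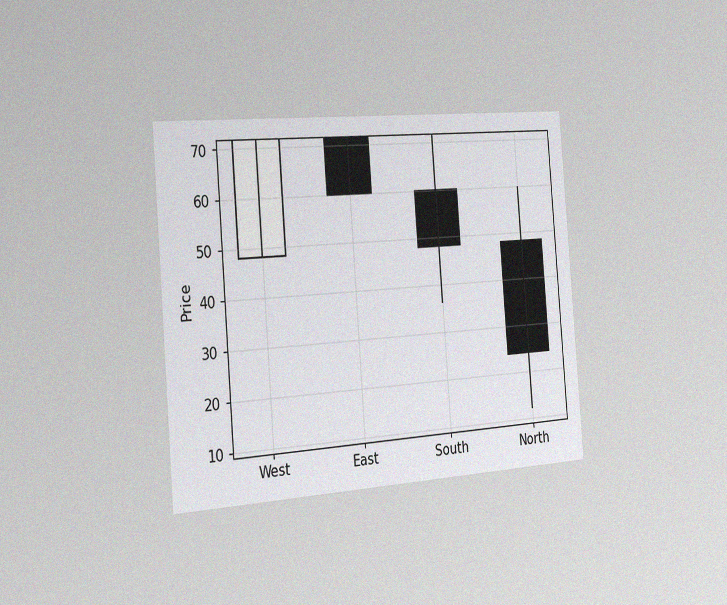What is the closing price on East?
The chart is tilted about 4° counter-clockwise and viewed slightly from the left, with some photo noise. The East candle closes at 60.

60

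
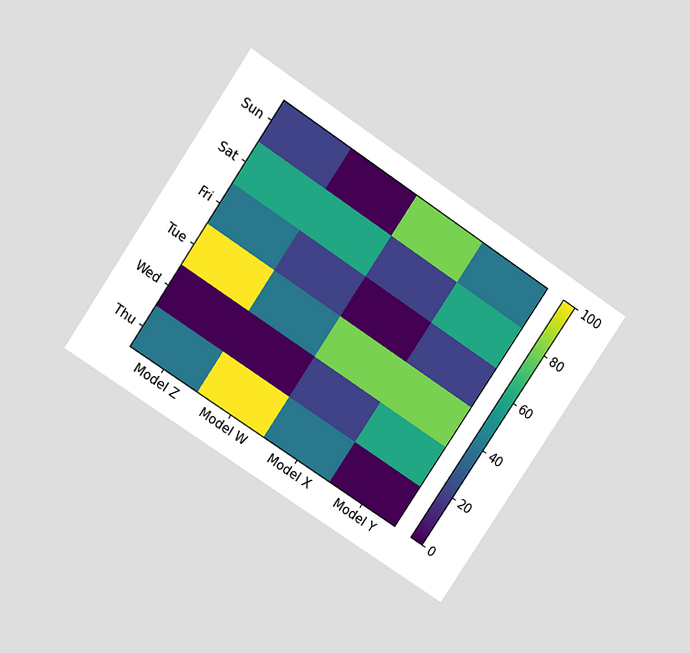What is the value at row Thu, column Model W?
The chart is tilted about 34° clockwise and viewed slightly from above. Matching cell (Thu, Model W) against the colorbar gives 100.

100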